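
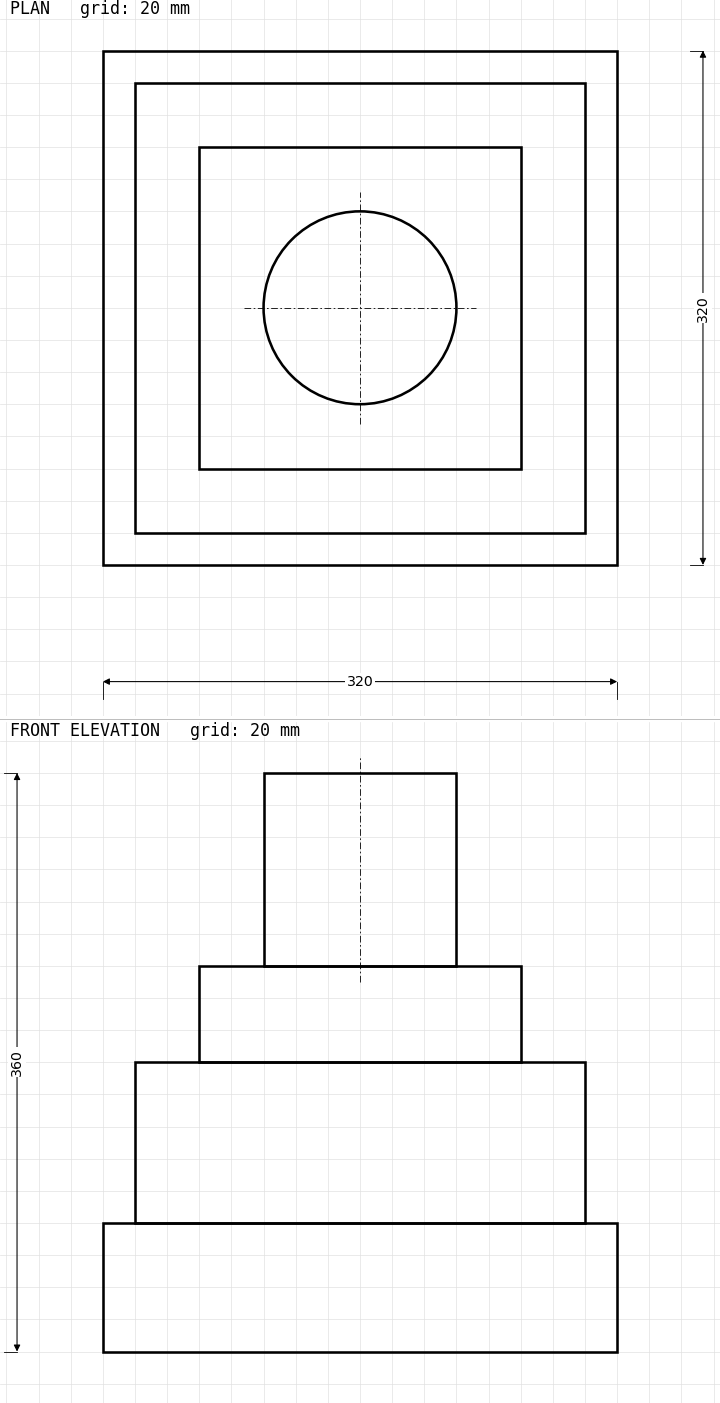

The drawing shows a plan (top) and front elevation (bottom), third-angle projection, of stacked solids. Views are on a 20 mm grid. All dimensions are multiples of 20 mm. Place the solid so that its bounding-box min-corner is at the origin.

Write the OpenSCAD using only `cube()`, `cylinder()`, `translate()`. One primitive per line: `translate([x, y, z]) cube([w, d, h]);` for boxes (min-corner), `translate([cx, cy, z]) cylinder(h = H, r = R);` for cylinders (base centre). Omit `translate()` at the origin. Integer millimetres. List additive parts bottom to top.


cube([320, 320, 80]);
translate([20, 20, 80]) cube([280, 280, 100]);
translate([60, 60, 180]) cube([200, 200, 60]);
translate([160, 160, 240]) cylinder(h = 120, r = 60);


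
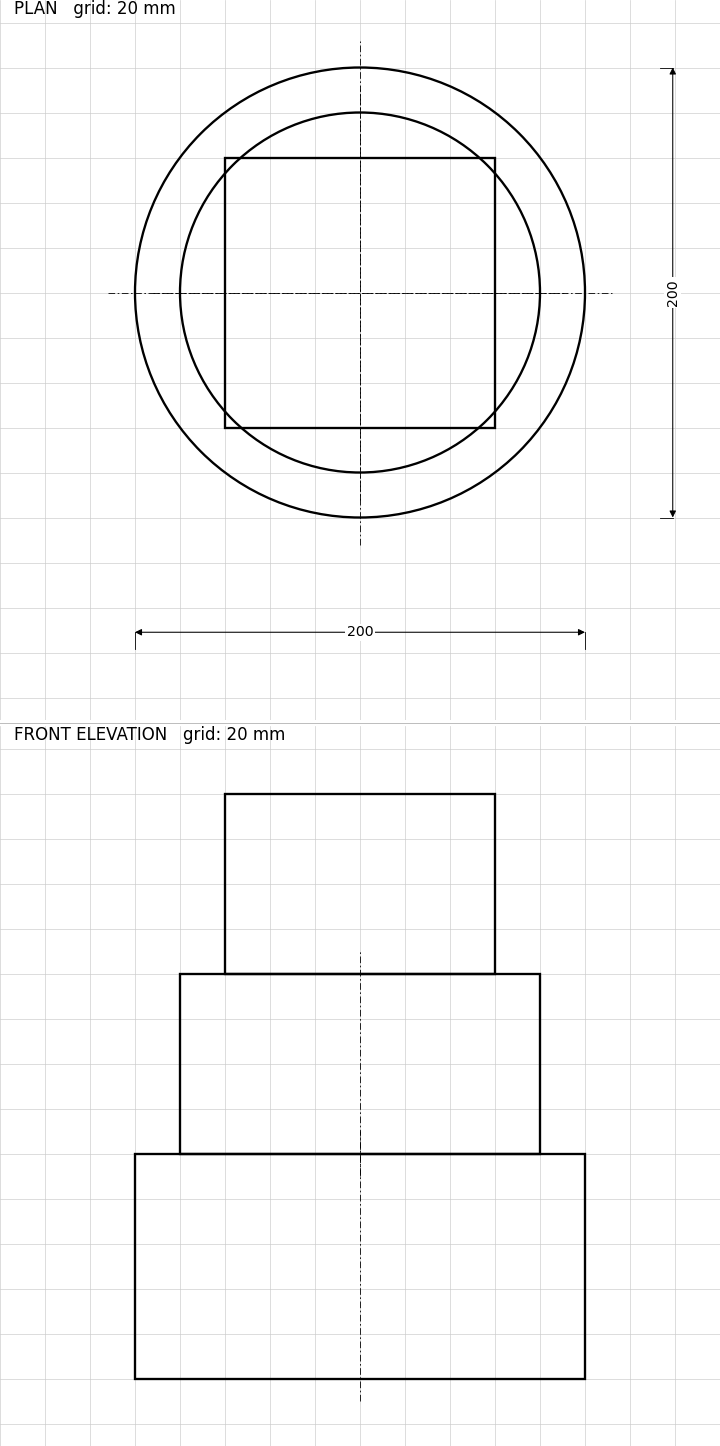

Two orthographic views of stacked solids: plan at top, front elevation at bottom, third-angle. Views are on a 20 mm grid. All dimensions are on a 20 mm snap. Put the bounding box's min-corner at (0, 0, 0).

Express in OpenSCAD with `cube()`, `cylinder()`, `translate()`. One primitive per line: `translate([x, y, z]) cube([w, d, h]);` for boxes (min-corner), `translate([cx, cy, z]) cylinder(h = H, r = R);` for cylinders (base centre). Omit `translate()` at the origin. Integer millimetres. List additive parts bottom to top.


translate([100, 100, 0]) cylinder(h = 100, r = 100);
translate([100, 100, 100]) cylinder(h = 80, r = 80);
translate([40, 40, 180]) cube([120, 120, 80]);


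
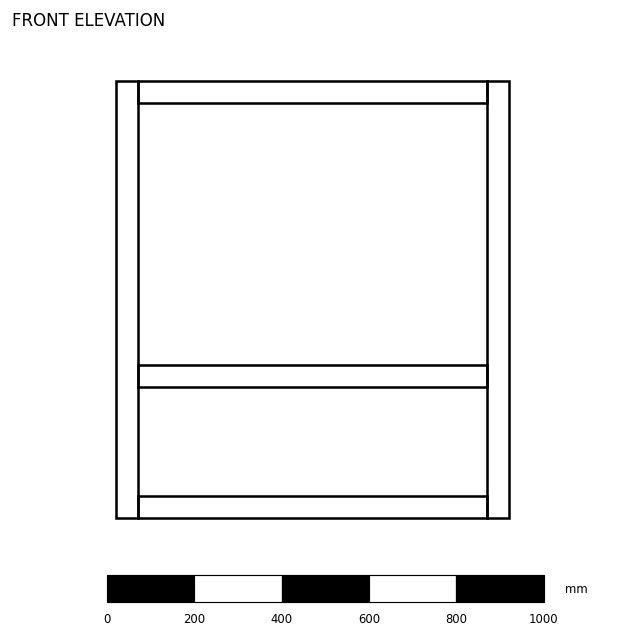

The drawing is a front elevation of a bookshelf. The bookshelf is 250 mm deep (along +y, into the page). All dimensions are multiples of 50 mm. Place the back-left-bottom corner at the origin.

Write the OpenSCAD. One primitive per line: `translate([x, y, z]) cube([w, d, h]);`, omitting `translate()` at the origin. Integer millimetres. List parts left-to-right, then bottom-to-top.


cube([50, 250, 1000]);
translate([50, 0, 0]) cube([800, 250, 50]);
translate([50, 0, 300]) cube([800, 250, 50]);
translate([50, 0, 950]) cube([800, 250, 50]);
translate([850, 0, 0]) cube([50, 250, 1000]);


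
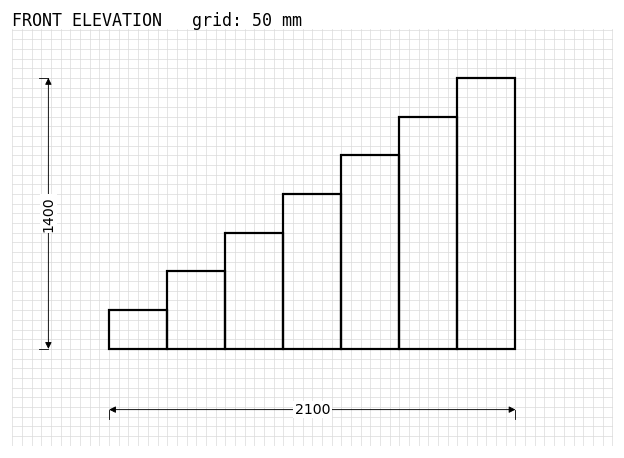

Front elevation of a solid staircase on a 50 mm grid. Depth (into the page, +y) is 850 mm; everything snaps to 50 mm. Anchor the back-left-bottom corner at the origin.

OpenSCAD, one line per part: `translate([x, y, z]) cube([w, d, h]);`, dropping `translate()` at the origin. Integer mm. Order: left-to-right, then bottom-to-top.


cube([300, 850, 200]);
translate([300, 0, 0]) cube([300, 850, 400]);
translate([600, 0, 0]) cube([300, 850, 600]);
translate([900, 0, 0]) cube([300, 850, 800]);
translate([1200, 0, 0]) cube([300, 850, 1000]);
translate([1500, 0, 0]) cube([300, 850, 1200]);
translate([1800, 0, 0]) cube([300, 850, 1400]);


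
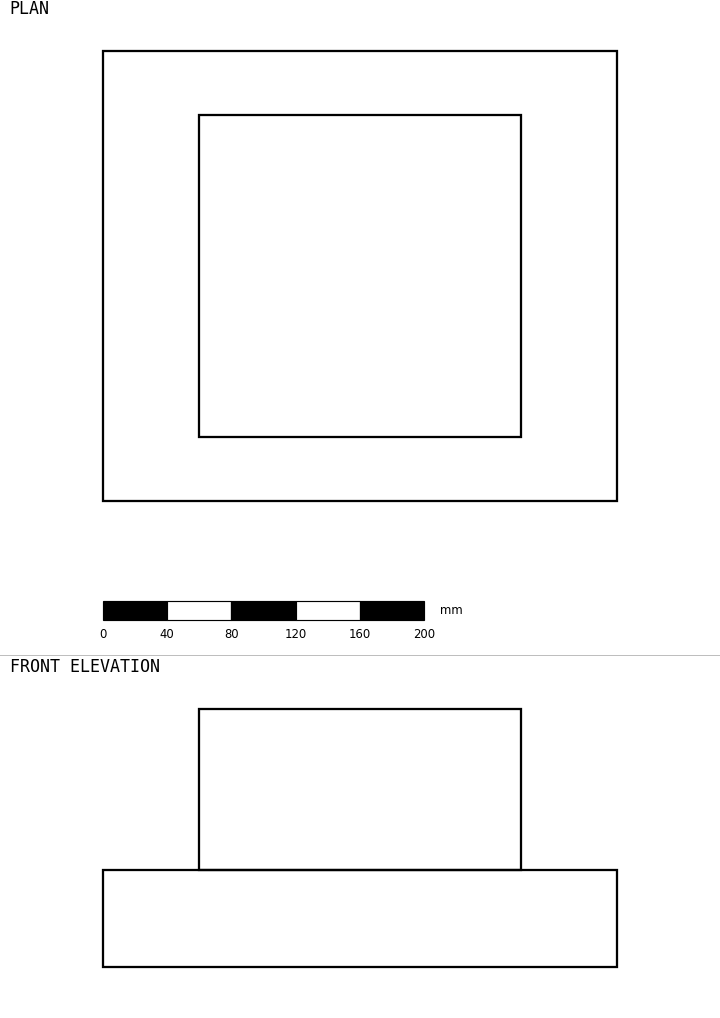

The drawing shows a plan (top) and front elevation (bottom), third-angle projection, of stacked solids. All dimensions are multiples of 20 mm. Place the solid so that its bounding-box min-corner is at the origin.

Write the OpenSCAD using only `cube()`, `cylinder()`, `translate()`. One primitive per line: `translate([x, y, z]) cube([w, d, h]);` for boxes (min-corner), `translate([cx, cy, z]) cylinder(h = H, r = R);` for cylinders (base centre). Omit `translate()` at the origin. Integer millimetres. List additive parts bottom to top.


cube([320, 280, 60]);
translate([60, 40, 60]) cube([200, 200, 100]);


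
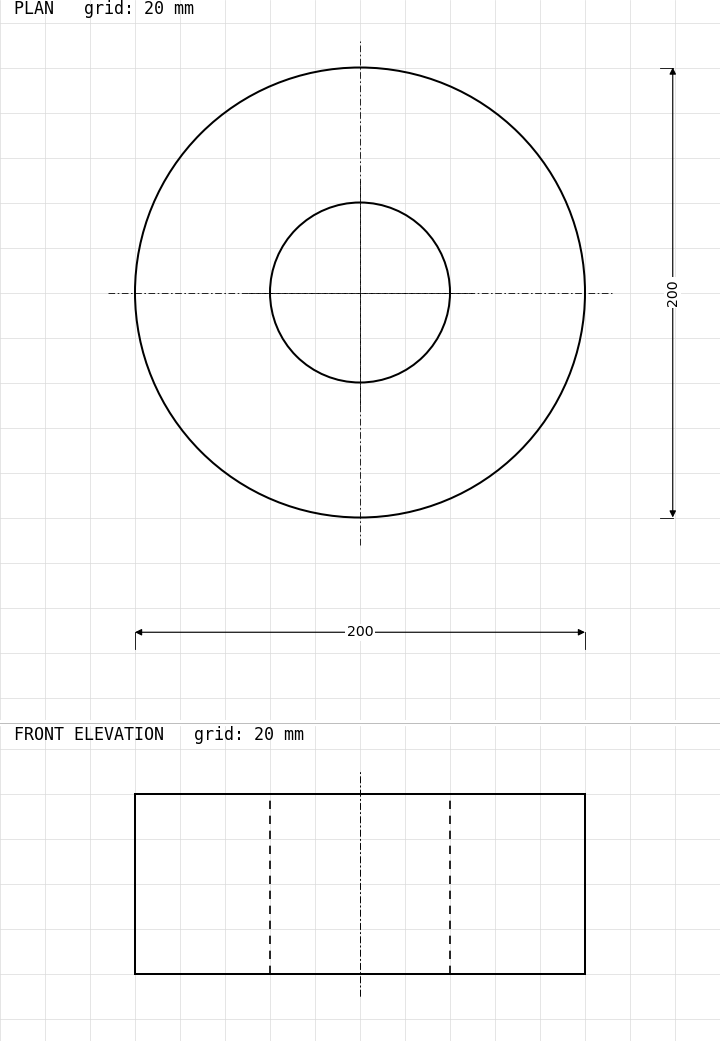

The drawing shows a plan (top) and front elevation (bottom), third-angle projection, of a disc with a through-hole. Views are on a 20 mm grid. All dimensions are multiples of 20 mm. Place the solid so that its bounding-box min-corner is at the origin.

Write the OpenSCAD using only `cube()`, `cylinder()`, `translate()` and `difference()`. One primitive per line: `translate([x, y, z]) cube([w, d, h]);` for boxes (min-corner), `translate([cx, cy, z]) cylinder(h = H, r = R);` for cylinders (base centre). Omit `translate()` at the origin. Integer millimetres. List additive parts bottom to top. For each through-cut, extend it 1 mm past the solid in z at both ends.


difference() {
  translate([100, 100, 0]) cylinder(h = 80, r = 100);
  translate([100, 100, -1]) cylinder(h = 82, r = 40);
}


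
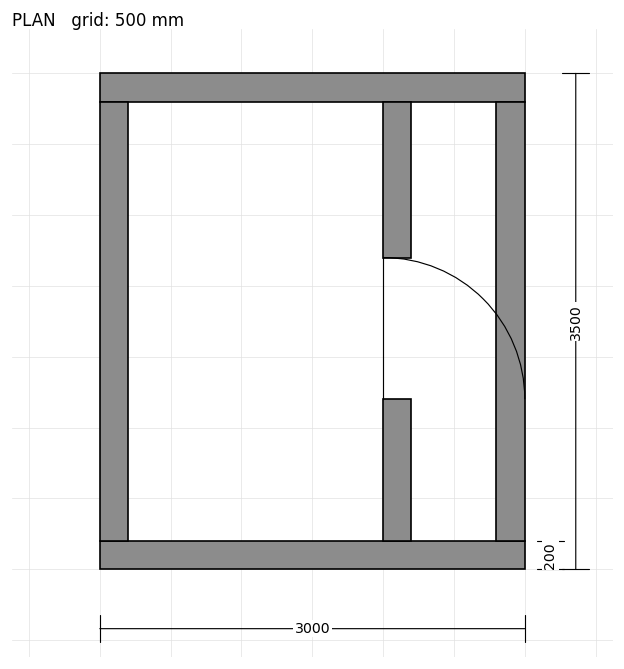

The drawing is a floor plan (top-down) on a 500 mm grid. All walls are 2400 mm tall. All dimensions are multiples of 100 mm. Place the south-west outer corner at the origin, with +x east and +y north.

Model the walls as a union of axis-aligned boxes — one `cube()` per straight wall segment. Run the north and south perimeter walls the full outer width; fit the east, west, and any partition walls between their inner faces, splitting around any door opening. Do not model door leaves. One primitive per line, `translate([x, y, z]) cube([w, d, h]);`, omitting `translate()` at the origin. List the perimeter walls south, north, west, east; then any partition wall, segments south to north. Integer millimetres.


cube([3000, 200, 2400]);
translate([0, 3300, 0]) cube([3000, 200, 2400]);
translate([0, 200, 0]) cube([200, 3100, 2400]);
translate([2800, 200, 0]) cube([200, 3100, 2400]);
translate([2000, 200, 0]) cube([200, 1000, 2400]);
translate([2000, 2200, 0]) cube([200, 1100, 2400]);


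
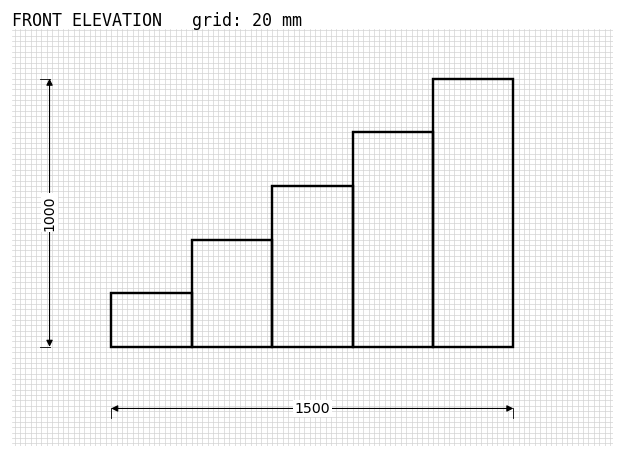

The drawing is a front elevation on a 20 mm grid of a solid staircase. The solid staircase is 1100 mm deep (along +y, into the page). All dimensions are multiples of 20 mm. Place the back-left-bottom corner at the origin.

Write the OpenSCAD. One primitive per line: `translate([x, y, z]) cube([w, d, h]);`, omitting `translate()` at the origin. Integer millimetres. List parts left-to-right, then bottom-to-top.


cube([300, 1100, 200]);
translate([300, 0, 0]) cube([300, 1100, 400]);
translate([600, 0, 0]) cube([300, 1100, 600]);
translate([900, 0, 0]) cube([300, 1100, 800]);
translate([1200, 0, 0]) cube([300, 1100, 1000]);


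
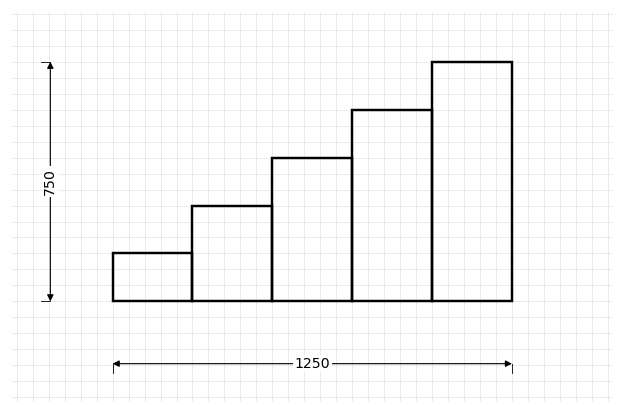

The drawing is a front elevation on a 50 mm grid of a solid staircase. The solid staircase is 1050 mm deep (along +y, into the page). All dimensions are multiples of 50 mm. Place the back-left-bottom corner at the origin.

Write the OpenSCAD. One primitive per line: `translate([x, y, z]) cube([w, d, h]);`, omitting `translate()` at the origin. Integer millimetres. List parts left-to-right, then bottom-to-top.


cube([250, 1050, 150]);
translate([250, 0, 0]) cube([250, 1050, 300]);
translate([500, 0, 0]) cube([250, 1050, 450]);
translate([750, 0, 0]) cube([250, 1050, 600]);
translate([1000, 0, 0]) cube([250, 1050, 750]);


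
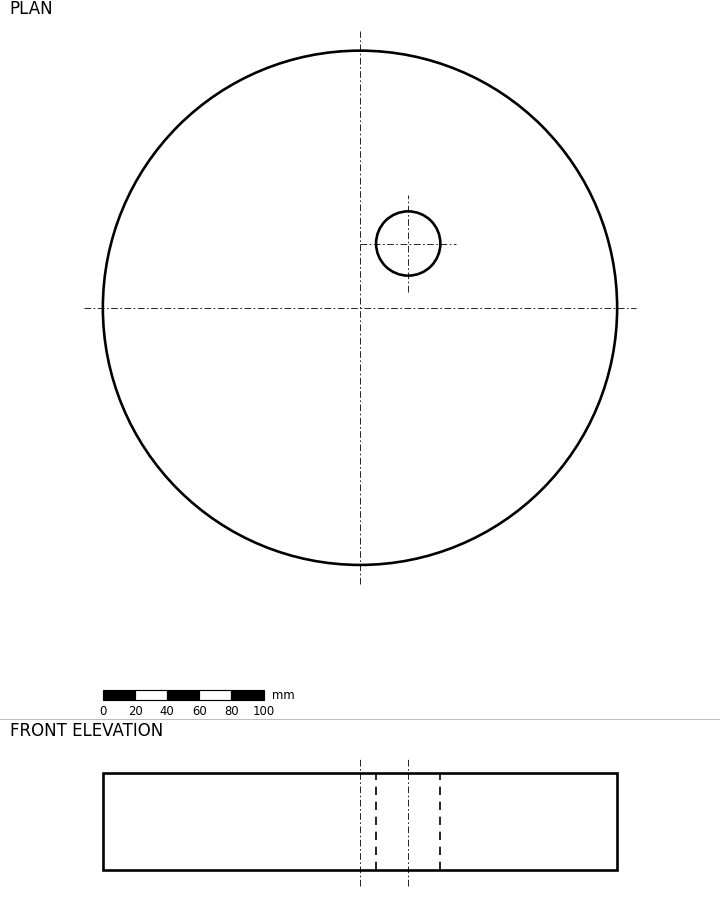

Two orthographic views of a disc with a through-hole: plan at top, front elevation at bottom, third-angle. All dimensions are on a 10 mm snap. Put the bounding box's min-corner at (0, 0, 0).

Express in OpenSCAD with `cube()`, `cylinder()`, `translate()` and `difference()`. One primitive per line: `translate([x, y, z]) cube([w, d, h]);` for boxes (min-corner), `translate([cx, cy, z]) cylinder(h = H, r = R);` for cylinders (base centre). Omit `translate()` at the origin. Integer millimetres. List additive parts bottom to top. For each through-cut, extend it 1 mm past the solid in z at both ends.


difference() {
  translate([160, 160, 0]) cylinder(h = 60, r = 160);
  translate([190, 200, -1]) cylinder(h = 62, r = 20);
}


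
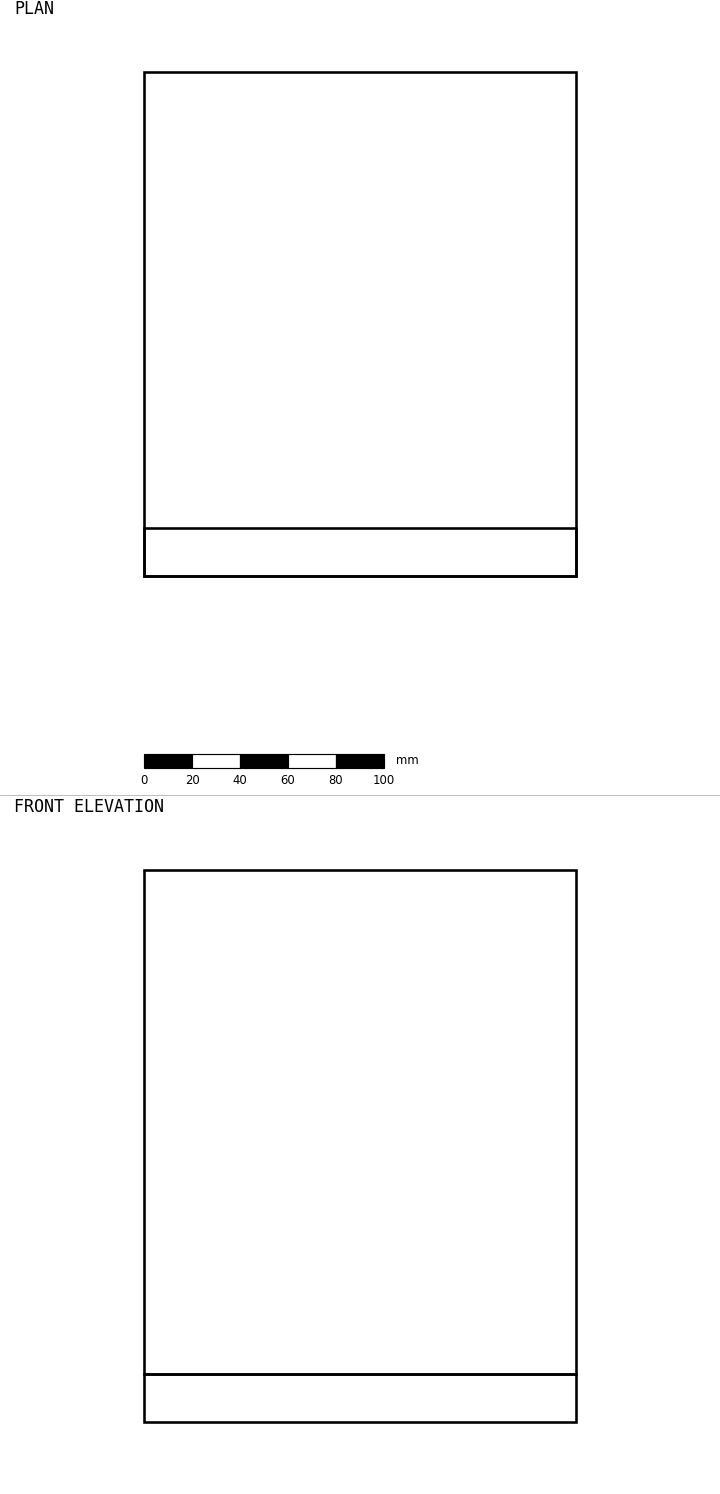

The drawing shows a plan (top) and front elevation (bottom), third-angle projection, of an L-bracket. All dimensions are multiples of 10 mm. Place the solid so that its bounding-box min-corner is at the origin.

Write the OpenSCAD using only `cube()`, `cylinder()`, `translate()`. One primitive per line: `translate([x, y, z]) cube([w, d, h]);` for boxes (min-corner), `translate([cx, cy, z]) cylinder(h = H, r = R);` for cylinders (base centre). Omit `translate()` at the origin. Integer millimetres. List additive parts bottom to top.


cube([180, 210, 20]);
translate([0, 0, 20]) cube([180, 20, 210]);


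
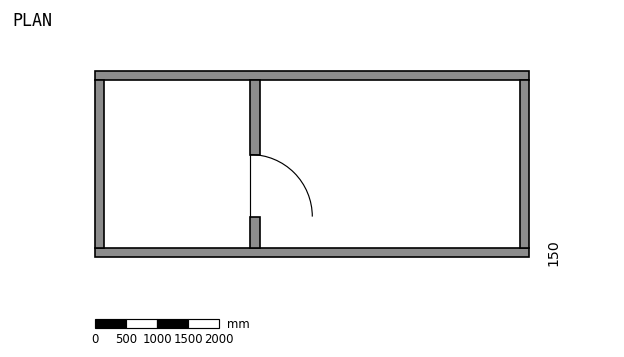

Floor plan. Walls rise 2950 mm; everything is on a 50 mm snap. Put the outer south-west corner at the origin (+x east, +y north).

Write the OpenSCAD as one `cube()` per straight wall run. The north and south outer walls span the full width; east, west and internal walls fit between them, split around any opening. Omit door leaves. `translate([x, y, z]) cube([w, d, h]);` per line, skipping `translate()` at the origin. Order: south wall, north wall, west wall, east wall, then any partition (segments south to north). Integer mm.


cube([7000, 150, 2950]);
translate([0, 2850, 0]) cube([7000, 150, 2950]);
translate([0, 150, 0]) cube([150, 2700, 2950]);
translate([6850, 150, 0]) cube([150, 2700, 2950]);
translate([2500, 150, 0]) cube([150, 500, 2950]);
translate([2500, 1650, 0]) cube([150, 1200, 2950]);


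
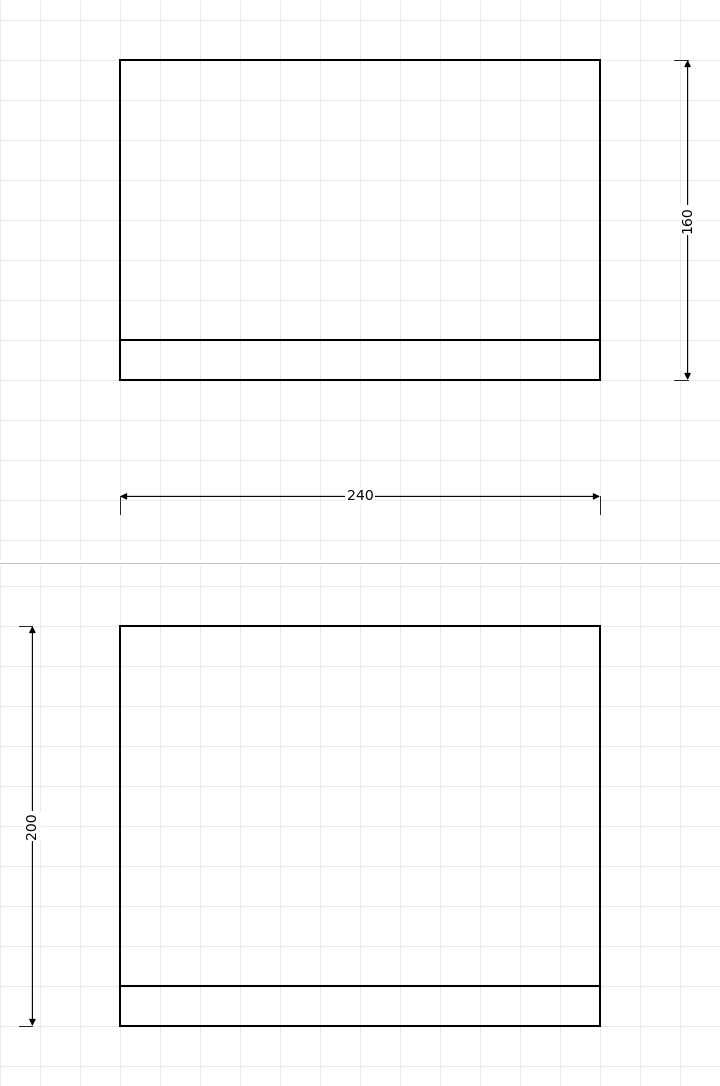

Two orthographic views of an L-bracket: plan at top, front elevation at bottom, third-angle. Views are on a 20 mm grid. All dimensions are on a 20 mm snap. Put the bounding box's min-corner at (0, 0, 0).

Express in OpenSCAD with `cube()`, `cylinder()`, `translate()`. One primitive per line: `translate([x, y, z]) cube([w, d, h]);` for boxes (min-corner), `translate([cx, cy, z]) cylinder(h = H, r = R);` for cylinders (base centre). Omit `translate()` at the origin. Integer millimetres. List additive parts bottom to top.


cube([240, 160, 20]);
translate([0, 0, 20]) cube([240, 20, 180]);


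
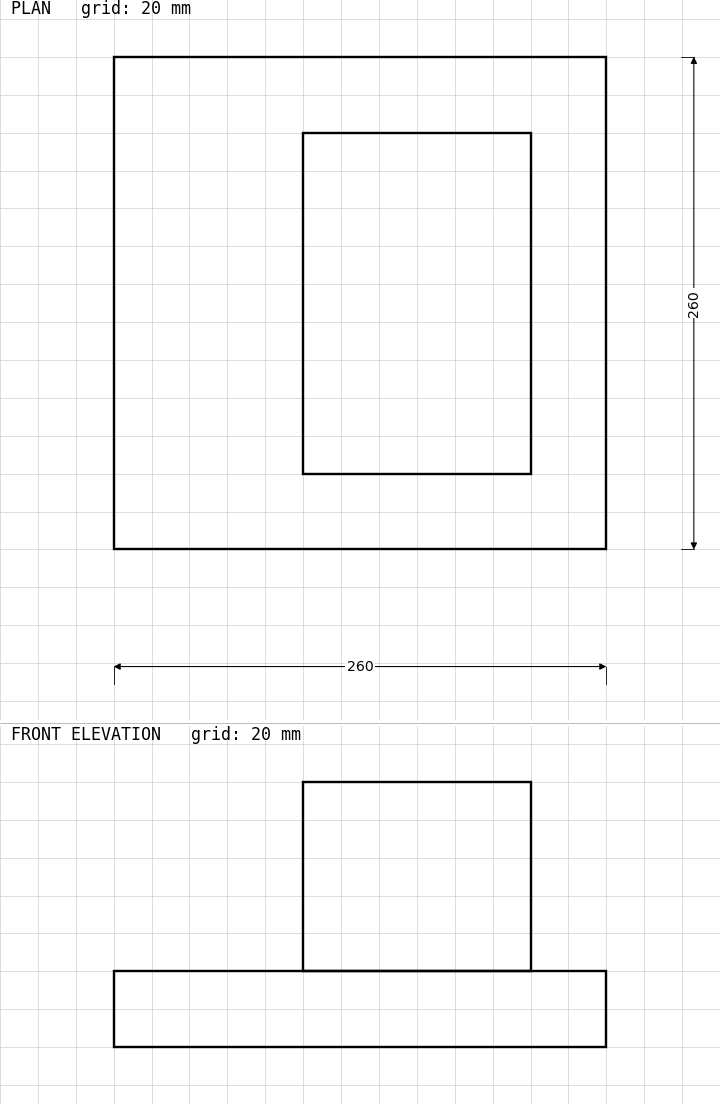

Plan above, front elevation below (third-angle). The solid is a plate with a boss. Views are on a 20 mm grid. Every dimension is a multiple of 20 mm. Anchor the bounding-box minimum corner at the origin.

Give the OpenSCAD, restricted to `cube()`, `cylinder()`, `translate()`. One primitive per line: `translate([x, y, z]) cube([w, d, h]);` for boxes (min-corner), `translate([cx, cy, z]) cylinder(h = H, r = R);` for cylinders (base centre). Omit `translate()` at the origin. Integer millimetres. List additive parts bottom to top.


cube([260, 260, 40]);
translate([100, 40, 40]) cube([120, 180, 100]);


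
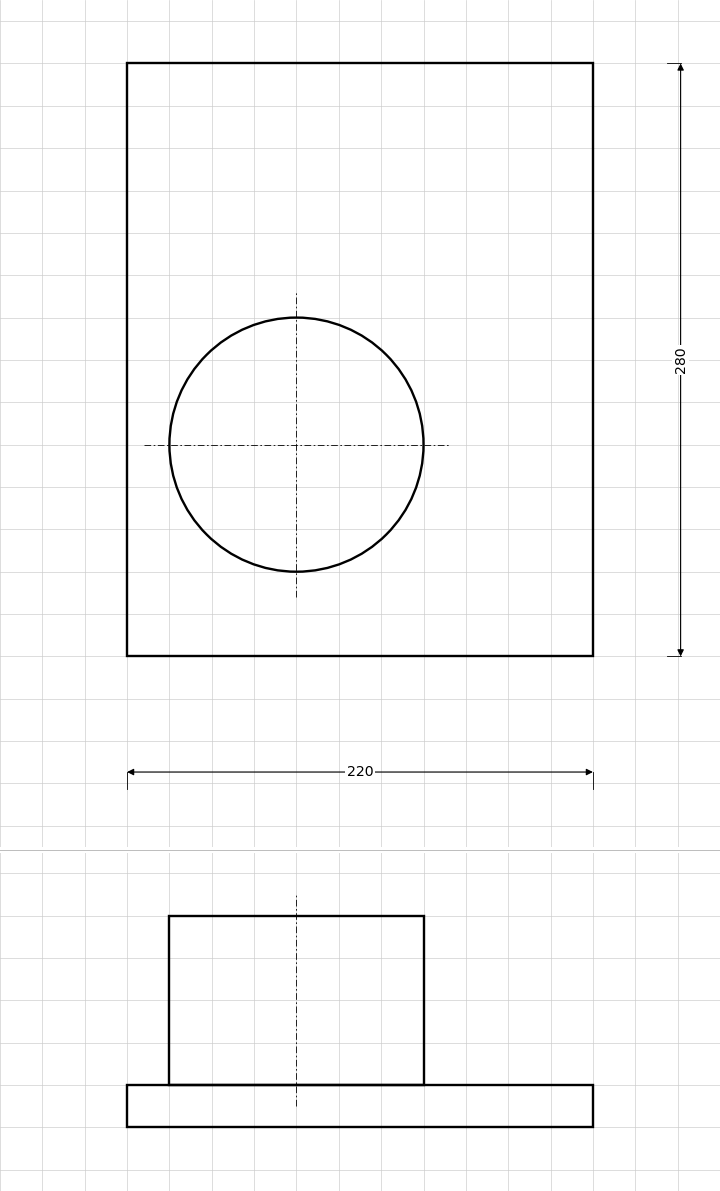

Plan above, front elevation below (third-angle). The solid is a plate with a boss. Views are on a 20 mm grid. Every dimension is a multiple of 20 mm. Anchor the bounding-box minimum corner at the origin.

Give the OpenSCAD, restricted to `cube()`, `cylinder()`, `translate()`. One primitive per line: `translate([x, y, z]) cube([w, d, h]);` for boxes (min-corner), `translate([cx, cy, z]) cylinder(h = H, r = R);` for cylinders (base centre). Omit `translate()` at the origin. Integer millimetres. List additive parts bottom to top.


cube([220, 280, 20]);
translate([80, 100, 20]) cylinder(h = 80, r = 60);


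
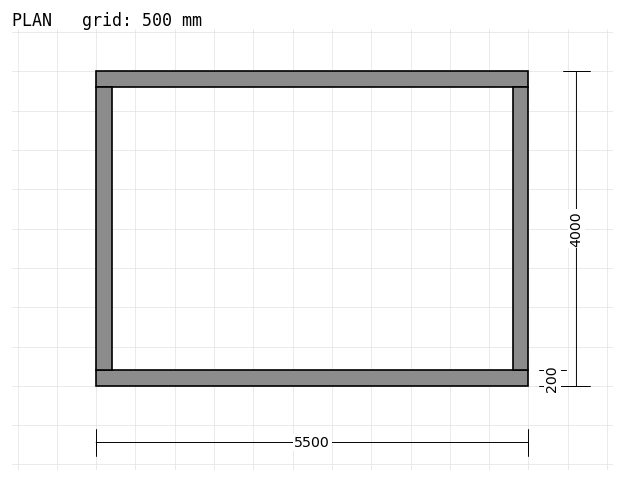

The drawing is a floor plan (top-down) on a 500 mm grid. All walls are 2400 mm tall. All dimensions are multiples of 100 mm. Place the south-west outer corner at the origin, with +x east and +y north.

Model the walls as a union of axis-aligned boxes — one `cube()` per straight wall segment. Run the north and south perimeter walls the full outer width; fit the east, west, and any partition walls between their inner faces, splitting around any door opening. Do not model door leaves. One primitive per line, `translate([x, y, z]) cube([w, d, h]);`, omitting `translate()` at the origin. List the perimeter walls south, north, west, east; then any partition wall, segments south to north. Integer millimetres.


cube([5500, 200, 2400]);
translate([0, 3800, 0]) cube([5500, 200, 2400]);
translate([0, 200, 0]) cube([200, 3600, 2400]);
translate([5300, 200, 0]) cube([200, 3600, 2400]);


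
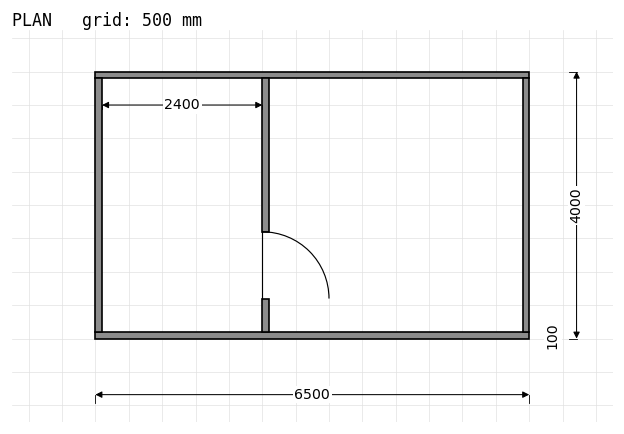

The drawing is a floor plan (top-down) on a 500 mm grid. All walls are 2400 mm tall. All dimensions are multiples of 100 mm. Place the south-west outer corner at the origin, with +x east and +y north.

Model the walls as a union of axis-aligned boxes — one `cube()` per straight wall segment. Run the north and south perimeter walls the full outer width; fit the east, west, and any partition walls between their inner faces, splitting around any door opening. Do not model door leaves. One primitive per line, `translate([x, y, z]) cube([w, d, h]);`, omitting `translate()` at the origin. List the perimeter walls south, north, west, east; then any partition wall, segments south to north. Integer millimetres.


cube([6500, 100, 2400]);
translate([0, 3900, 0]) cube([6500, 100, 2400]);
translate([0, 100, 0]) cube([100, 3800, 2400]);
translate([6400, 100, 0]) cube([100, 3800, 2400]);
translate([2500, 100, 0]) cube([100, 500, 2400]);
translate([2500, 1600, 0]) cube([100, 2300, 2400]);


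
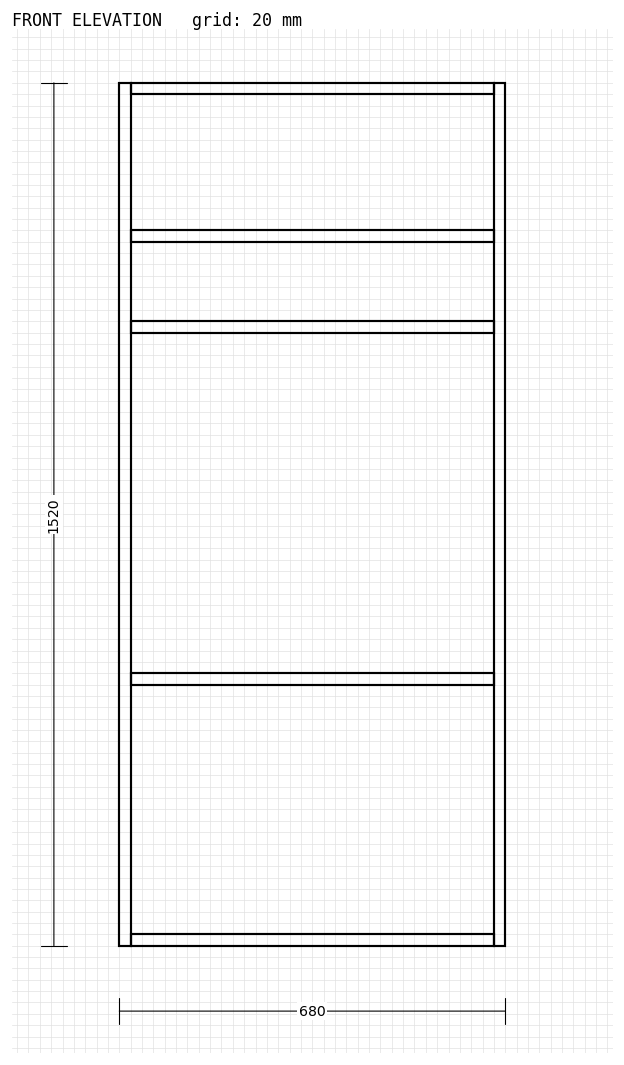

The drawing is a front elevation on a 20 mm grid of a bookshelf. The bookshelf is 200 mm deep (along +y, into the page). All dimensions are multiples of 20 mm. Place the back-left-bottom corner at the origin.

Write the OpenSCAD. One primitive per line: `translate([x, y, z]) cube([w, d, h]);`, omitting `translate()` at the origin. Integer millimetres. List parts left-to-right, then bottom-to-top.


cube([20, 200, 1520]);
translate([20, 0, 0]) cube([640, 200, 20]);
translate([20, 0, 460]) cube([640, 200, 20]);
translate([20, 0, 1080]) cube([640, 200, 20]);
translate([20, 0, 1240]) cube([640, 200, 20]);
translate([20, 0, 1500]) cube([640, 200, 20]);
translate([660, 0, 0]) cube([20, 200, 1520]);


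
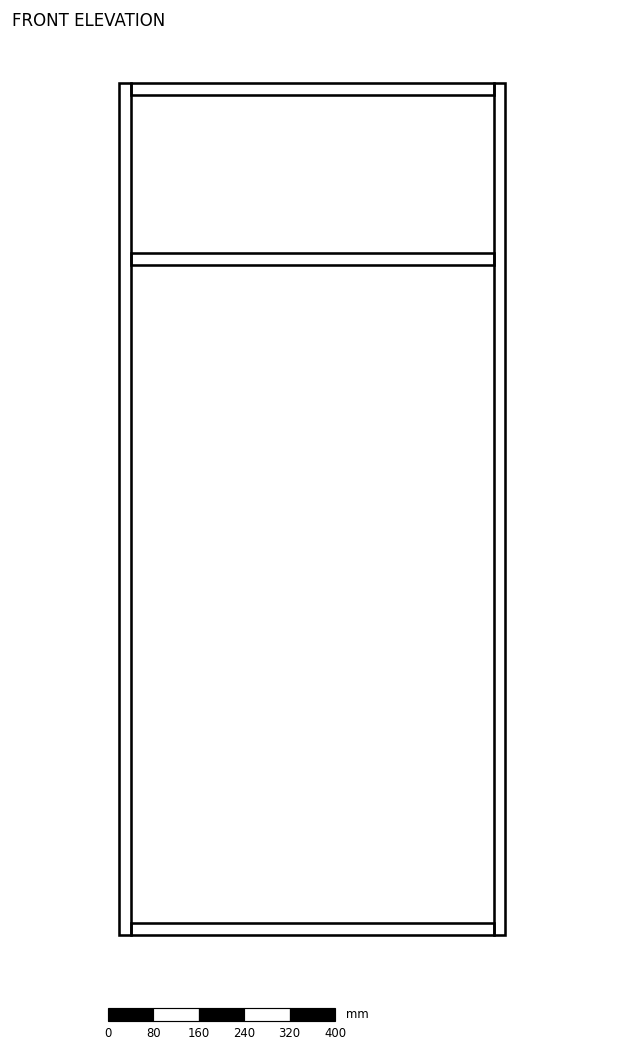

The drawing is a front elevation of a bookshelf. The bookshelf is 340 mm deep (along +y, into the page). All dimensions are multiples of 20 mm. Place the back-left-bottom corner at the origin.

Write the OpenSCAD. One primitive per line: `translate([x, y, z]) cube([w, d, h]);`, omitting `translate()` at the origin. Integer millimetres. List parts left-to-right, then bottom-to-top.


cube([20, 340, 1500]);
translate([20, 0, 0]) cube([640, 340, 20]);
translate([20, 0, 1180]) cube([640, 340, 20]);
translate([20, 0, 1480]) cube([640, 340, 20]);
translate([660, 0, 0]) cube([20, 340, 1500]);


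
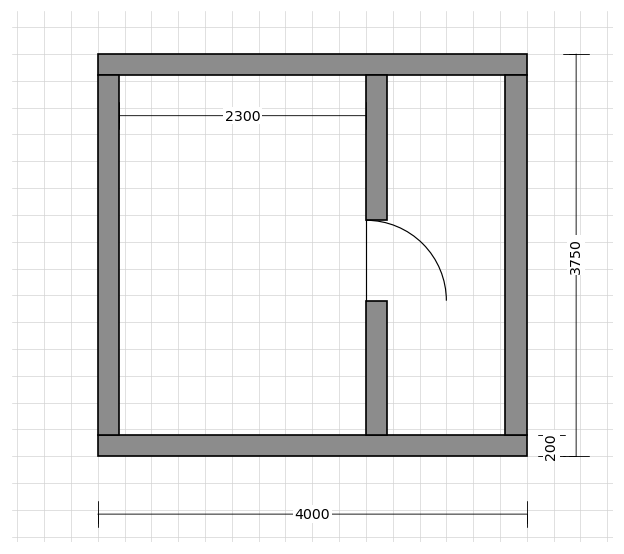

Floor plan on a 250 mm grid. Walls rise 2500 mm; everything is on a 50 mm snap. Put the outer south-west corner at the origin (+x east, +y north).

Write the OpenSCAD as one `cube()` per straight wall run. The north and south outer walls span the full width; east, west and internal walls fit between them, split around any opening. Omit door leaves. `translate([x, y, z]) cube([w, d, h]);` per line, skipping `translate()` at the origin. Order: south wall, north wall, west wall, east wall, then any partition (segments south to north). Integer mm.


cube([4000, 200, 2500]);
translate([0, 3550, 0]) cube([4000, 200, 2500]);
translate([0, 200, 0]) cube([200, 3350, 2500]);
translate([3800, 200, 0]) cube([200, 3350, 2500]);
translate([2500, 200, 0]) cube([200, 1250, 2500]);
translate([2500, 2200, 0]) cube([200, 1350, 2500]);


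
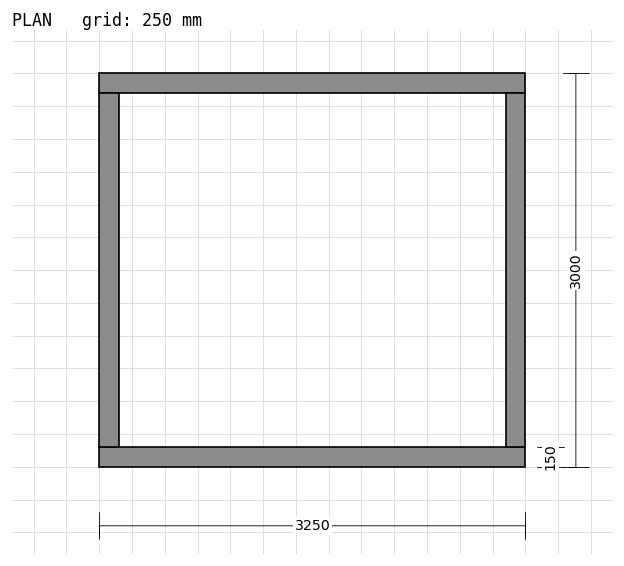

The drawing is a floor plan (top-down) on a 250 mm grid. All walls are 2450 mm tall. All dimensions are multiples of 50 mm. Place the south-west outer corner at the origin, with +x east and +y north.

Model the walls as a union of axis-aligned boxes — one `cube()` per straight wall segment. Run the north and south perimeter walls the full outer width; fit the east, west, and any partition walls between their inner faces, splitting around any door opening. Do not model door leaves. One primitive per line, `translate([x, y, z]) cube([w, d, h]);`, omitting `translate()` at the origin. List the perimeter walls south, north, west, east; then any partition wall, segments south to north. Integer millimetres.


cube([3250, 150, 2450]);
translate([0, 2850, 0]) cube([3250, 150, 2450]);
translate([0, 150, 0]) cube([150, 2700, 2450]);
translate([3100, 150, 0]) cube([150, 2700, 2450]);


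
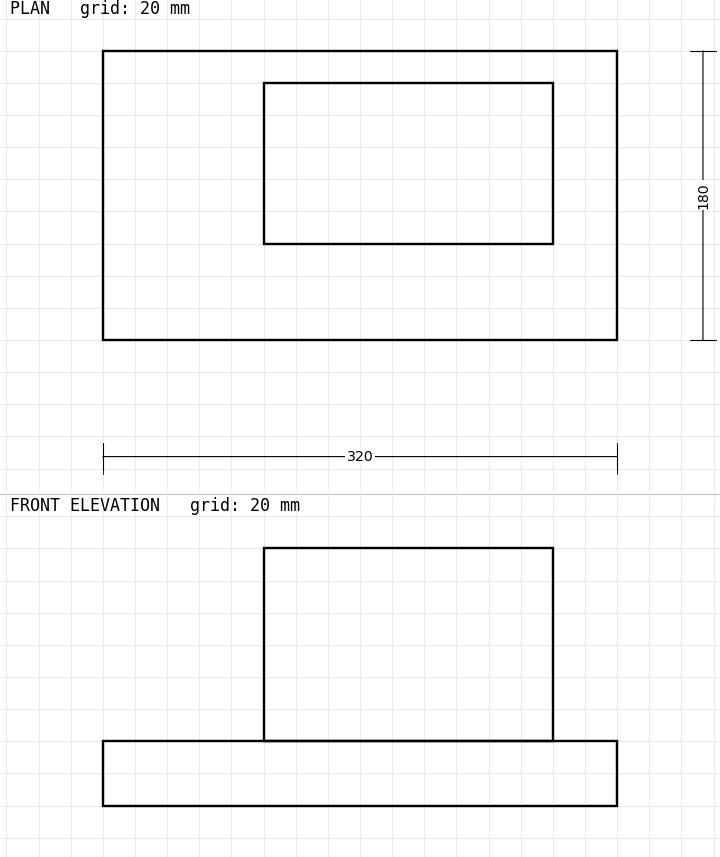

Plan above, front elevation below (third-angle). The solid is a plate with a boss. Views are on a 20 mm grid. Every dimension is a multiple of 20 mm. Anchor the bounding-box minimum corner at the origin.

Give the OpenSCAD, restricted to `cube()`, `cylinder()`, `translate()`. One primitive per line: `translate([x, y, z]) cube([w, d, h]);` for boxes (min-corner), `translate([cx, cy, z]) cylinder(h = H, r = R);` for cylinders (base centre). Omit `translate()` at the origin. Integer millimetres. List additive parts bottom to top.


cube([320, 180, 40]);
translate([100, 60, 40]) cube([180, 100, 120]);


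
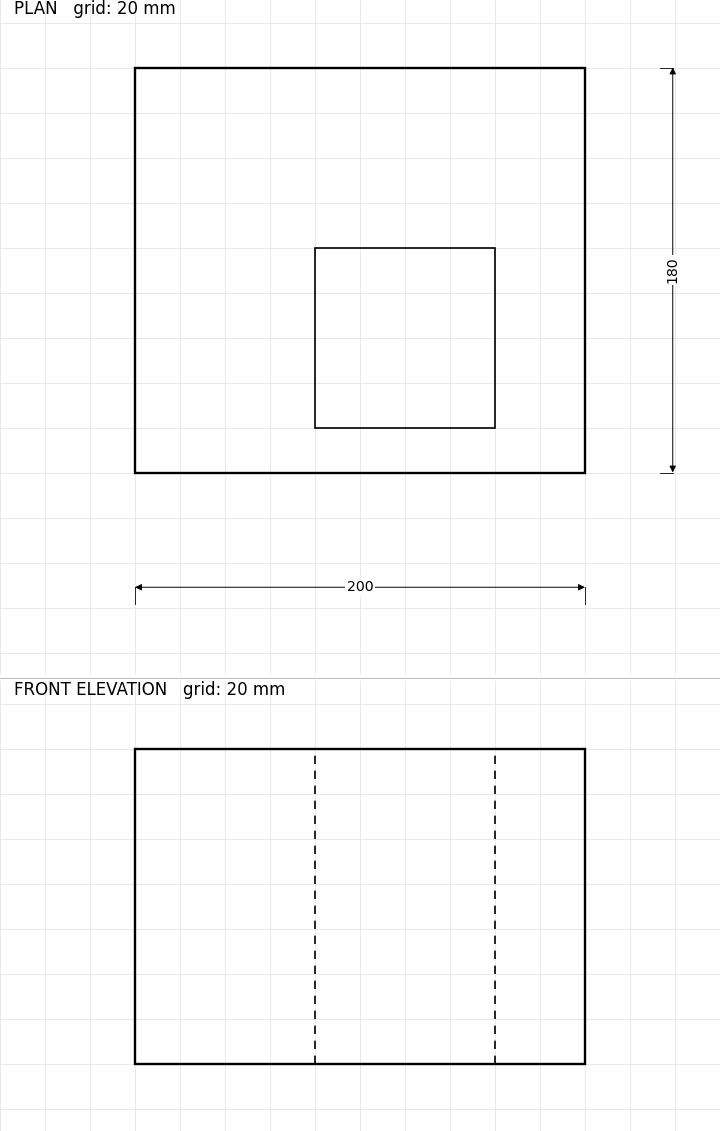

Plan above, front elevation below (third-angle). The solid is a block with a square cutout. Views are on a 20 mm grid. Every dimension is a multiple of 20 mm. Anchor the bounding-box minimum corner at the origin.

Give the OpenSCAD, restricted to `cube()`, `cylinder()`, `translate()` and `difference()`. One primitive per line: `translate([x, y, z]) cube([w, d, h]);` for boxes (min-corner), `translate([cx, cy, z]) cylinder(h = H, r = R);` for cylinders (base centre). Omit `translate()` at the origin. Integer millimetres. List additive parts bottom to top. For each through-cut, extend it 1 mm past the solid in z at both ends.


difference() {
  cube([200, 180, 140]);
  translate([80, 20, -1]) cube([80, 80, 142]);
}


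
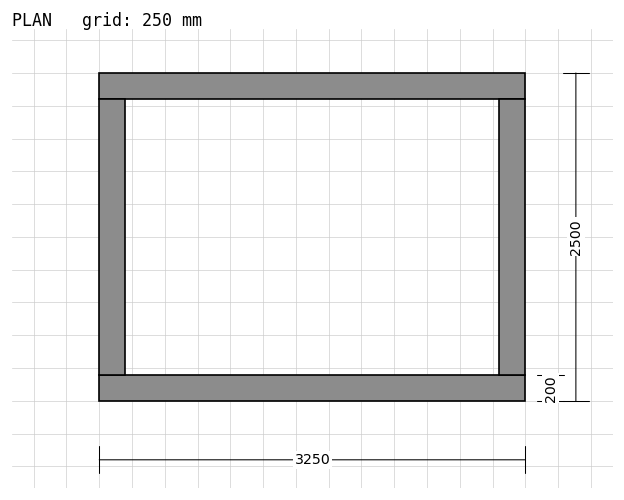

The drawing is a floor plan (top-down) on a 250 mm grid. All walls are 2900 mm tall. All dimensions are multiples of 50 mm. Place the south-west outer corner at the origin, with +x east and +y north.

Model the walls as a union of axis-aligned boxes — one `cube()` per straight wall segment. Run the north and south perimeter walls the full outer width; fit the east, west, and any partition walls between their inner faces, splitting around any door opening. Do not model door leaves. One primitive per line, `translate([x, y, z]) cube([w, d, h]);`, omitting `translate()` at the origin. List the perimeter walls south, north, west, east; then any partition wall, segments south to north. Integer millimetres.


cube([3250, 200, 2900]);
translate([0, 2300, 0]) cube([3250, 200, 2900]);
translate([0, 200, 0]) cube([200, 2100, 2900]);
translate([3050, 200, 0]) cube([200, 2100, 2900]);


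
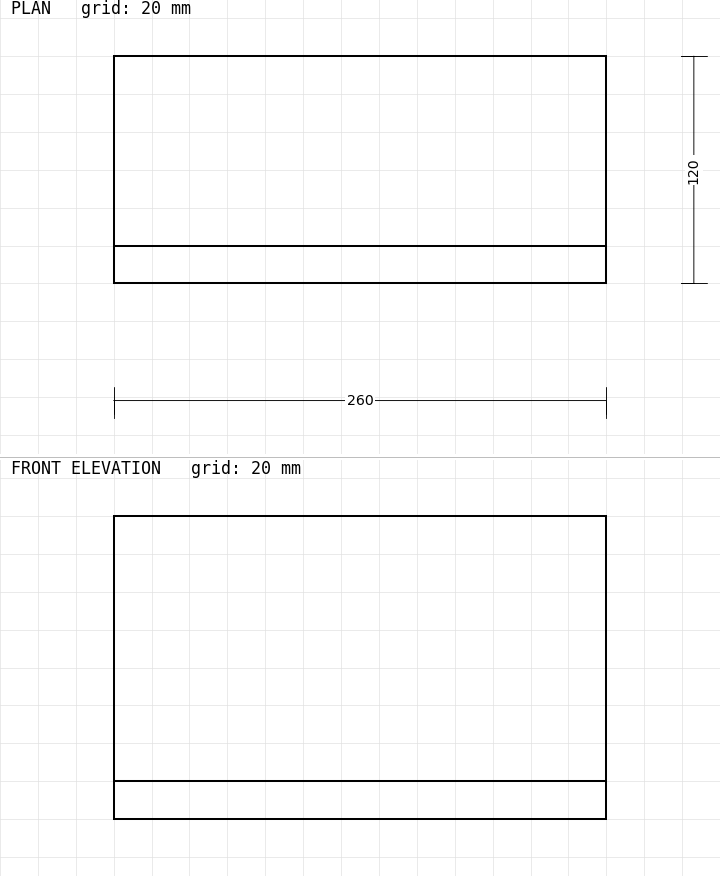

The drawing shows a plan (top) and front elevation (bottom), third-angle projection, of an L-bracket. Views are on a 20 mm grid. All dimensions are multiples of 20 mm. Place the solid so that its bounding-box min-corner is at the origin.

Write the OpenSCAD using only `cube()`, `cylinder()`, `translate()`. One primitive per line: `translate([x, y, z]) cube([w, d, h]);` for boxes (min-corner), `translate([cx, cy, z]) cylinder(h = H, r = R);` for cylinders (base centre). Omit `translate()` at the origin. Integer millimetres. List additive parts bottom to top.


cube([260, 120, 20]);
translate([0, 0, 20]) cube([260, 20, 140]);


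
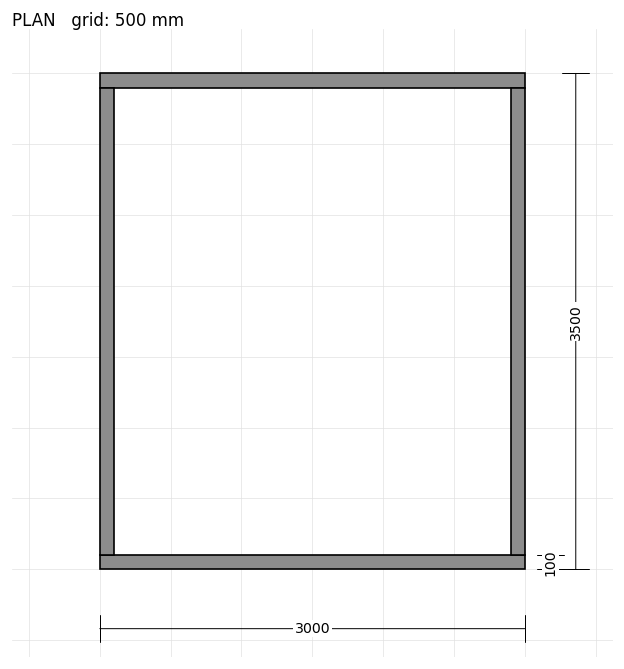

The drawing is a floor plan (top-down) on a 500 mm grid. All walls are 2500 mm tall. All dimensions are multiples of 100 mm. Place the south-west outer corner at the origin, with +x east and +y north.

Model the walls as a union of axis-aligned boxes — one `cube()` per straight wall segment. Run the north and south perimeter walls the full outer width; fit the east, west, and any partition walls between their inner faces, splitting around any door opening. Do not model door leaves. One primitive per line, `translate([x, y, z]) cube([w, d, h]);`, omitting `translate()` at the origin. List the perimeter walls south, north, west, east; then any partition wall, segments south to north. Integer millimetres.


cube([3000, 100, 2500]);
translate([0, 3400, 0]) cube([3000, 100, 2500]);
translate([0, 100, 0]) cube([100, 3300, 2500]);
translate([2900, 100, 0]) cube([100, 3300, 2500]);


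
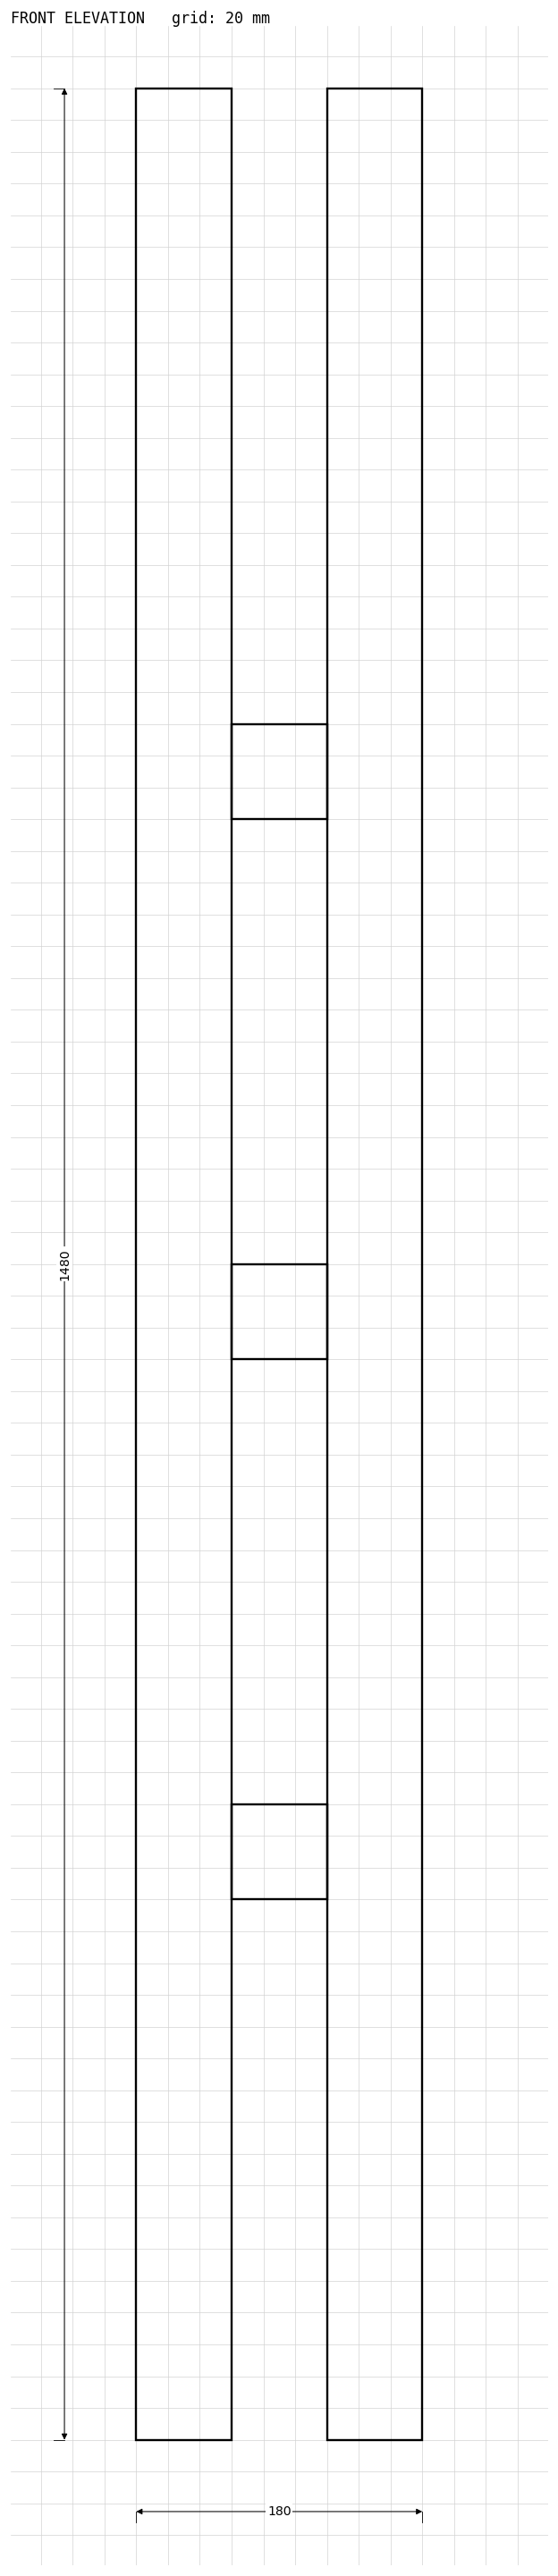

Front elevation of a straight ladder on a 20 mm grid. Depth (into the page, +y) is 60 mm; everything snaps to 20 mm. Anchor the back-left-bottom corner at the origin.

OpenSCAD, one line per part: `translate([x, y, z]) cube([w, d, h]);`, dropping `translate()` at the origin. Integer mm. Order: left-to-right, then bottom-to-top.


cube([60, 60, 1480]);
translate([60, 0, 340]) cube([60, 60, 60]);
translate([60, 0, 680]) cube([60, 60, 60]);
translate([60, 0, 1020]) cube([60, 60, 60]);
translate([120, 0, 0]) cube([60, 60, 1480]);


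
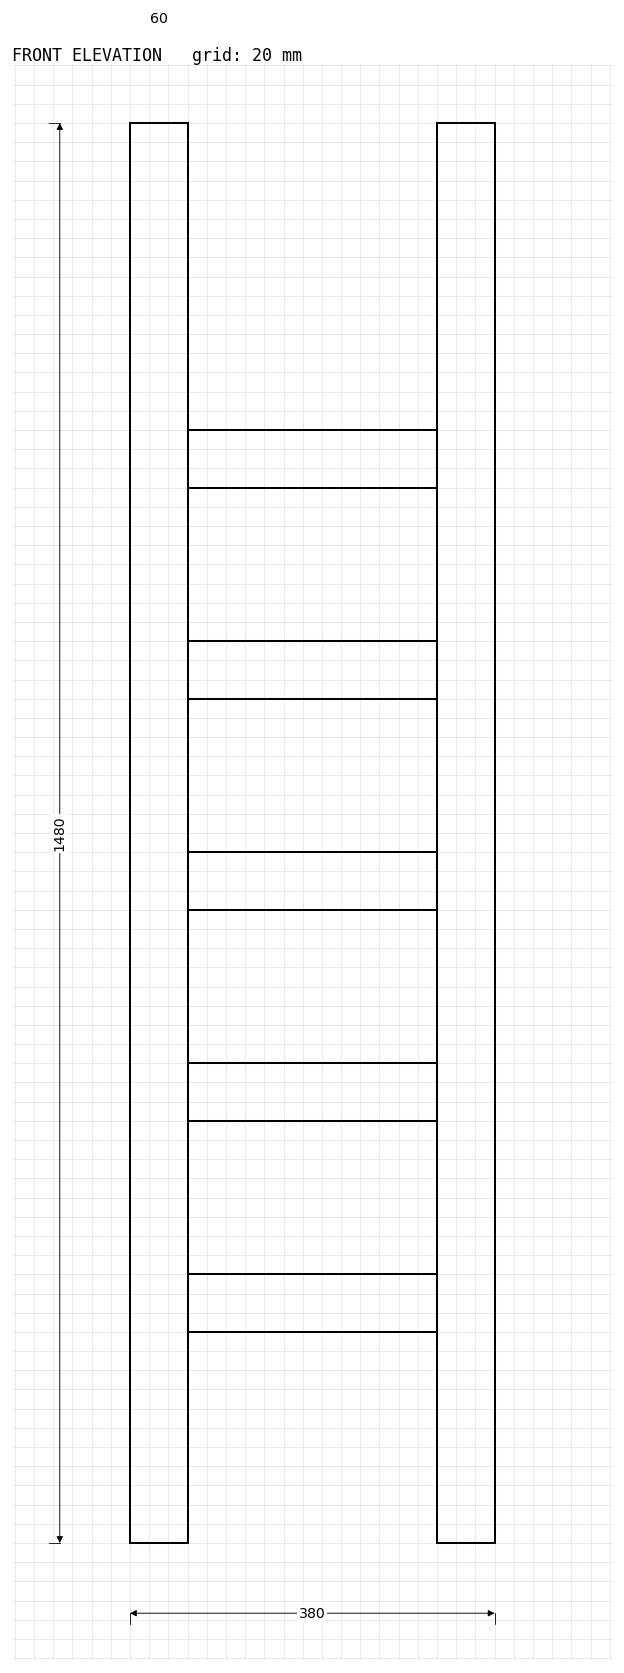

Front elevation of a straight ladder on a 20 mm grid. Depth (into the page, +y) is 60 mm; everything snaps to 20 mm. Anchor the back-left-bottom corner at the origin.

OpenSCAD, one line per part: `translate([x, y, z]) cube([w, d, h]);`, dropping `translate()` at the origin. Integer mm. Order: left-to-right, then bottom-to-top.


cube([60, 60, 1480]);
translate([60, 0, 220]) cube([260, 60, 60]);
translate([60, 0, 440]) cube([260, 60, 60]);
translate([60, 0, 660]) cube([260, 60, 60]);
translate([60, 0, 880]) cube([260, 60, 60]);
translate([60, 0, 1100]) cube([260, 60, 60]);
translate([320, 0, 0]) cube([60, 60, 1480]);


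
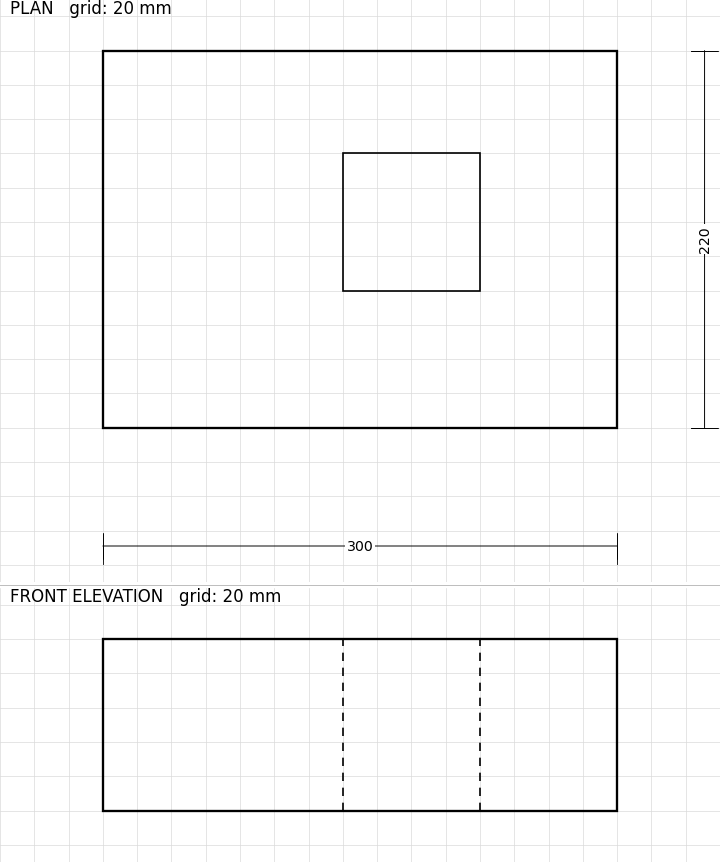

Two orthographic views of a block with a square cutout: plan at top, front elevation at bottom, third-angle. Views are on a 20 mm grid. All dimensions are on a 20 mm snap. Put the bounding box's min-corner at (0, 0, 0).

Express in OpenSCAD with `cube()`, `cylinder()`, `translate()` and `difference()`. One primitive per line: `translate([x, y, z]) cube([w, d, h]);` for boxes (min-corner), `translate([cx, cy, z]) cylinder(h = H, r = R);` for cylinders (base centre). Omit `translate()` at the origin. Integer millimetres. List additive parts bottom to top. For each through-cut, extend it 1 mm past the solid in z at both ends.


difference() {
  cube([300, 220, 100]);
  translate([140, 80, -1]) cube([80, 80, 102]);
}


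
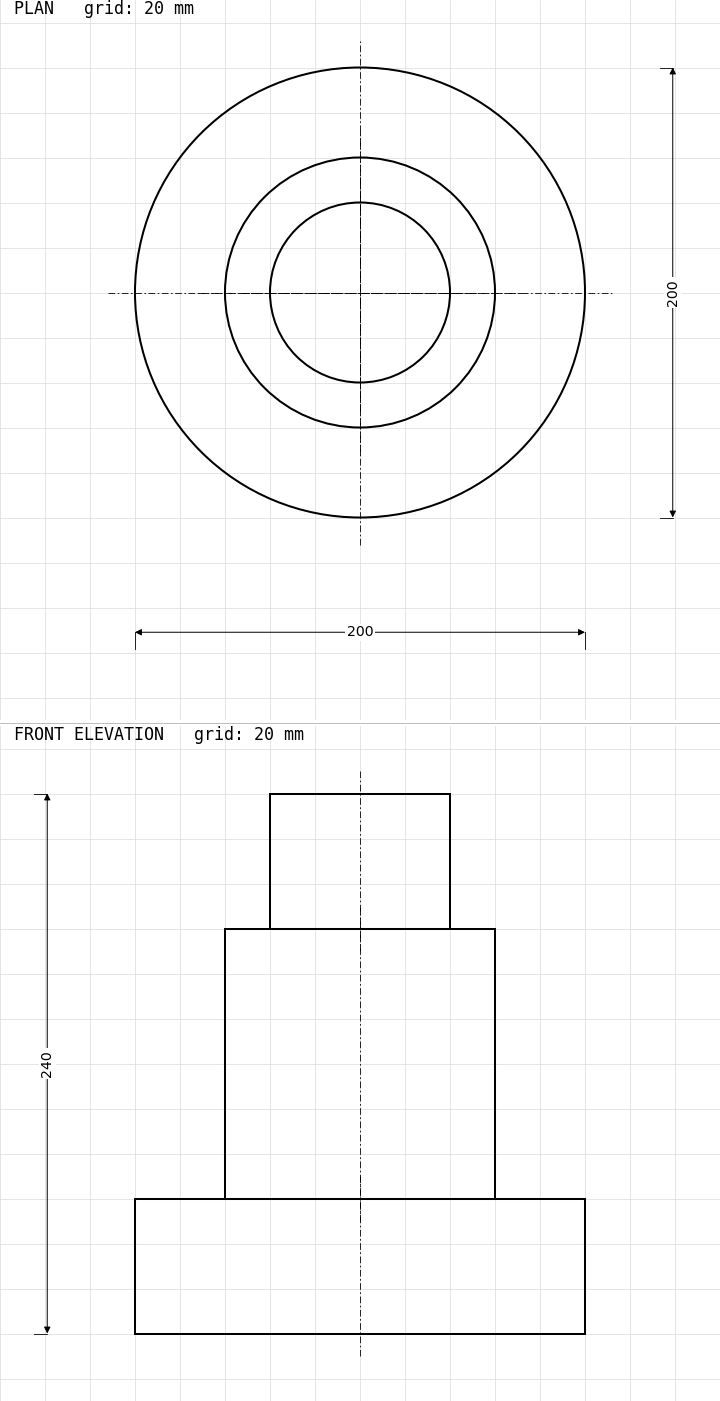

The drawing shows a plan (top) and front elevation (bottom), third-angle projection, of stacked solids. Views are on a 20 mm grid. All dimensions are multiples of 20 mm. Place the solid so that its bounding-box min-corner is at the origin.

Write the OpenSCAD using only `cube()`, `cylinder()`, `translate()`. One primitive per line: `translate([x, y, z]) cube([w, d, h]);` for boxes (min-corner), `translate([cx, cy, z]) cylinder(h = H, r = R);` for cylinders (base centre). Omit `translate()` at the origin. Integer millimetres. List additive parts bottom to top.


translate([100, 100, 0]) cylinder(h = 60, r = 100);
translate([100, 100, 60]) cylinder(h = 120, r = 60);
translate([100, 100, 180]) cylinder(h = 60, r = 40);


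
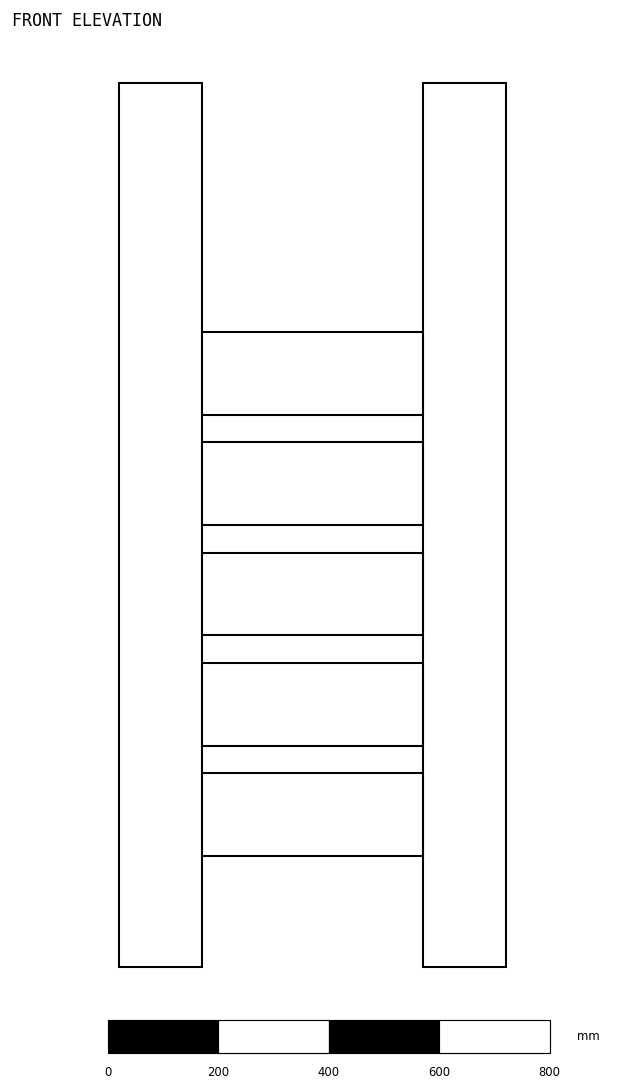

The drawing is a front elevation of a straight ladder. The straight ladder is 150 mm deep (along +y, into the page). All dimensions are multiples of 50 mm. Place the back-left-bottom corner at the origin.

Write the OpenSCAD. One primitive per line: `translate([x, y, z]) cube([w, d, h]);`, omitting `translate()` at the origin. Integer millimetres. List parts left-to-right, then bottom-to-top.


cube([150, 150, 1600]);
translate([150, 0, 200]) cube([400, 150, 150]);
translate([150, 0, 400]) cube([400, 150, 150]);
translate([150, 0, 600]) cube([400, 150, 150]);
translate([150, 0, 800]) cube([400, 150, 150]);
translate([150, 0, 1000]) cube([400, 150, 150]);
translate([550, 0, 0]) cube([150, 150, 1600]);


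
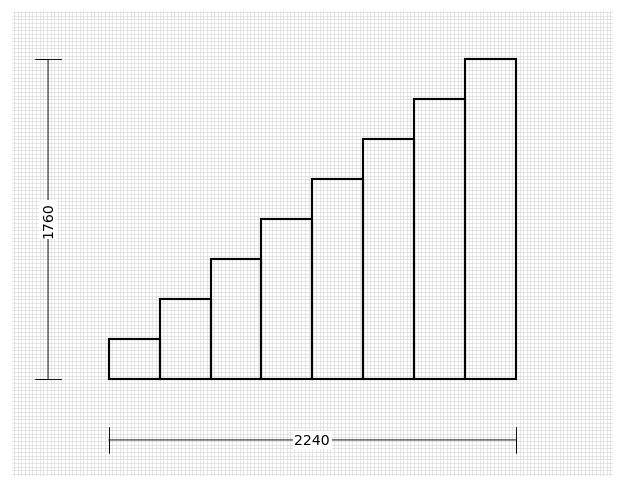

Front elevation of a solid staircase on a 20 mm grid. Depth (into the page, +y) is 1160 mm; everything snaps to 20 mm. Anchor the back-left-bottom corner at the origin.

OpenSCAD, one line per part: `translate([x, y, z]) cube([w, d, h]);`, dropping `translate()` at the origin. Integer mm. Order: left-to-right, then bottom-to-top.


cube([280, 1160, 220]);
translate([280, 0, 0]) cube([280, 1160, 440]);
translate([560, 0, 0]) cube([280, 1160, 660]);
translate([840, 0, 0]) cube([280, 1160, 880]);
translate([1120, 0, 0]) cube([280, 1160, 1100]);
translate([1400, 0, 0]) cube([280, 1160, 1320]);
translate([1680, 0, 0]) cube([280, 1160, 1540]);
translate([1960, 0, 0]) cube([280, 1160, 1760]);


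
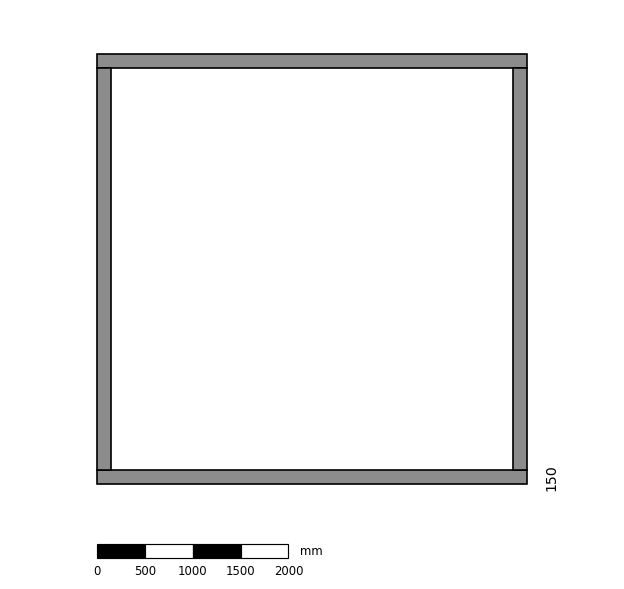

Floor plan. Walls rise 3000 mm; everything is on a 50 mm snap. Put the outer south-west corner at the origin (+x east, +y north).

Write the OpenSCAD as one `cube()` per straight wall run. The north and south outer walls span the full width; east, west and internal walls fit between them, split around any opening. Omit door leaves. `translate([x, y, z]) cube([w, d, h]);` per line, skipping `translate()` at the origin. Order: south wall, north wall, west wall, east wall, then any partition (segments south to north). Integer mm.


cube([4500, 150, 3000]);
translate([0, 4350, 0]) cube([4500, 150, 3000]);
translate([0, 150, 0]) cube([150, 4200, 3000]);
translate([4350, 150, 0]) cube([150, 4200, 3000]);


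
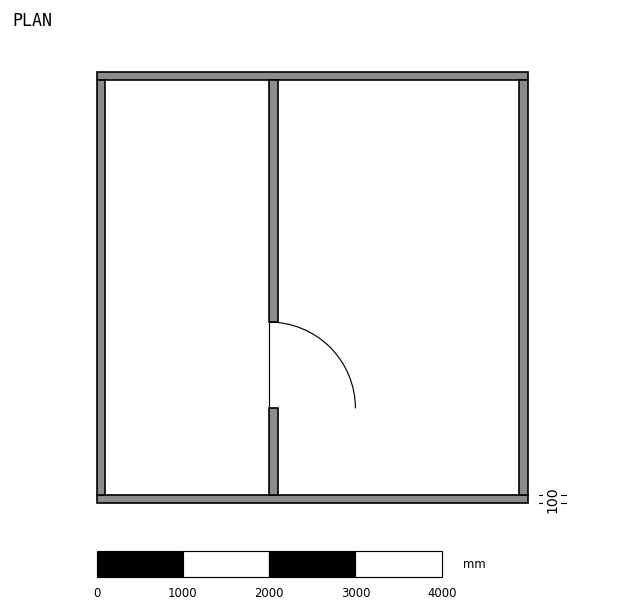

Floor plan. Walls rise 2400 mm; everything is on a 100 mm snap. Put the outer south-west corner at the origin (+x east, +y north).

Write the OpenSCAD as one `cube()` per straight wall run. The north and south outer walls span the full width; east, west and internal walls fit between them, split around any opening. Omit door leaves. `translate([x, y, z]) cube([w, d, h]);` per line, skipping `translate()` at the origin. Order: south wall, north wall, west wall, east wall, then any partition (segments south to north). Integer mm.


cube([5000, 100, 2400]);
translate([0, 4900, 0]) cube([5000, 100, 2400]);
translate([0, 100, 0]) cube([100, 4800, 2400]);
translate([4900, 100, 0]) cube([100, 4800, 2400]);
translate([2000, 100, 0]) cube([100, 1000, 2400]);
translate([2000, 2100, 0]) cube([100, 2800, 2400]);


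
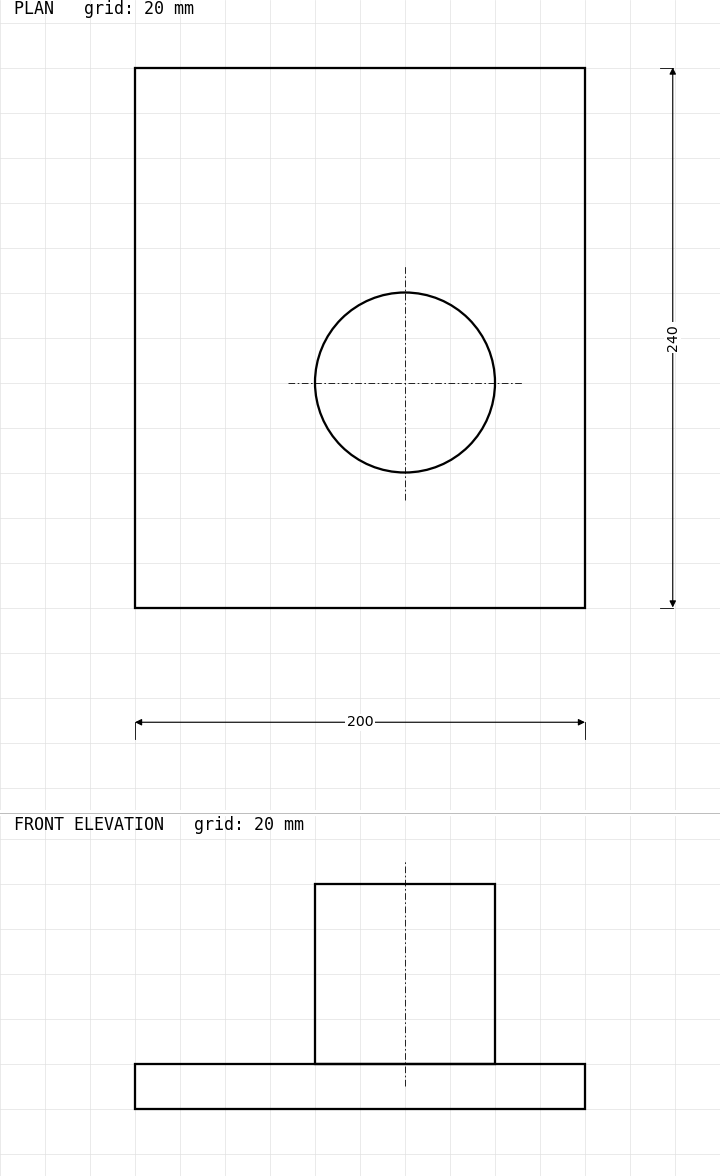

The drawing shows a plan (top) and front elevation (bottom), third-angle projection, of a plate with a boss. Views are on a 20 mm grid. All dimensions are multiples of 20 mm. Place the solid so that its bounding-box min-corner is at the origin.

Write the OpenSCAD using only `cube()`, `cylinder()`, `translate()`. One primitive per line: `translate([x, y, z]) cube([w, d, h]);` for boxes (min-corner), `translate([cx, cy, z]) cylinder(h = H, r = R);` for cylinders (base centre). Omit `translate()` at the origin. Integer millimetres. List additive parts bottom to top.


cube([200, 240, 20]);
translate([120, 100, 20]) cylinder(h = 80, r = 40);


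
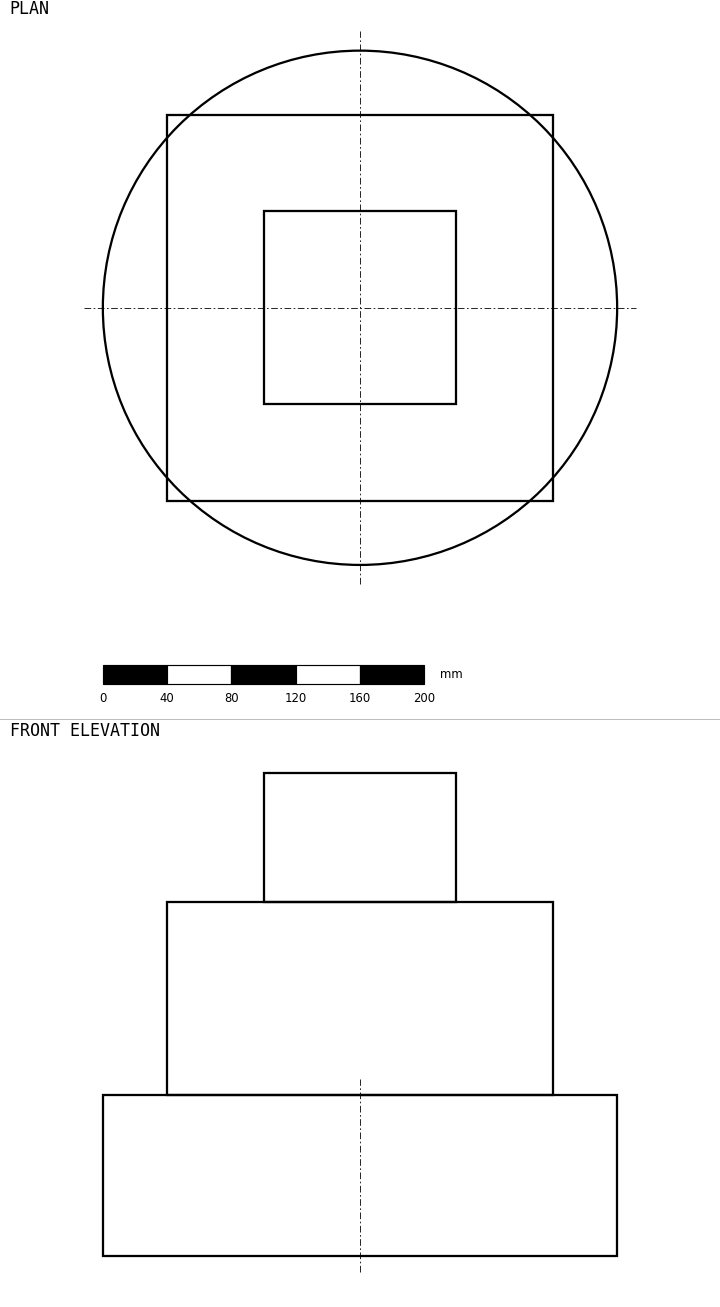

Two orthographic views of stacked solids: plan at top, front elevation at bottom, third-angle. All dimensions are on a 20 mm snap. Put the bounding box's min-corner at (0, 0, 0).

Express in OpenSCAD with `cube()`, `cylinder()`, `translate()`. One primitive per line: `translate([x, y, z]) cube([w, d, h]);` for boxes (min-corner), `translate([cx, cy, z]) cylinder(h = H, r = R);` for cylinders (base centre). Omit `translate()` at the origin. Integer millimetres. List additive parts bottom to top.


translate([160, 160, 0]) cylinder(h = 100, r = 160);
translate([40, 40, 100]) cube([240, 240, 120]);
translate([100, 100, 220]) cube([120, 120, 80]);
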